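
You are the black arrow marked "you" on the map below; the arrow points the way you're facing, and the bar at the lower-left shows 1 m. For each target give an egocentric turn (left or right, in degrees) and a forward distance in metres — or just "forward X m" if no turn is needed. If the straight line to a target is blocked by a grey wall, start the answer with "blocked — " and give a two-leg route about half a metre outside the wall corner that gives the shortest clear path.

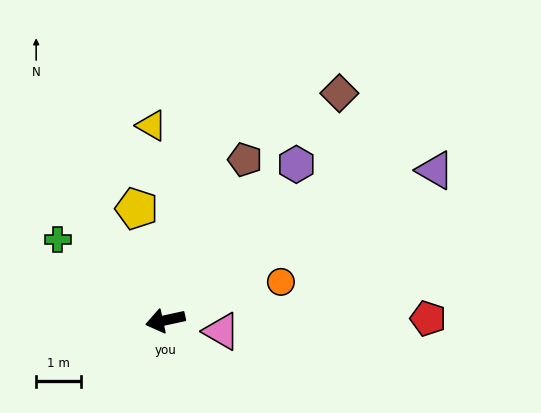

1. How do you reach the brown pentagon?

turn right 129°, forward 4.0 m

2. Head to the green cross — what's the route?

turn right 49°, forward 3.0 m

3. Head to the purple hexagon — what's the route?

turn right 142°, forward 4.6 m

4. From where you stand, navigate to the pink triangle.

turn left 157°, forward 1.3 m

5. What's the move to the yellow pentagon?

turn right 88°, forward 2.6 m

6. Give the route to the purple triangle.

turn right 163°, forward 7.0 m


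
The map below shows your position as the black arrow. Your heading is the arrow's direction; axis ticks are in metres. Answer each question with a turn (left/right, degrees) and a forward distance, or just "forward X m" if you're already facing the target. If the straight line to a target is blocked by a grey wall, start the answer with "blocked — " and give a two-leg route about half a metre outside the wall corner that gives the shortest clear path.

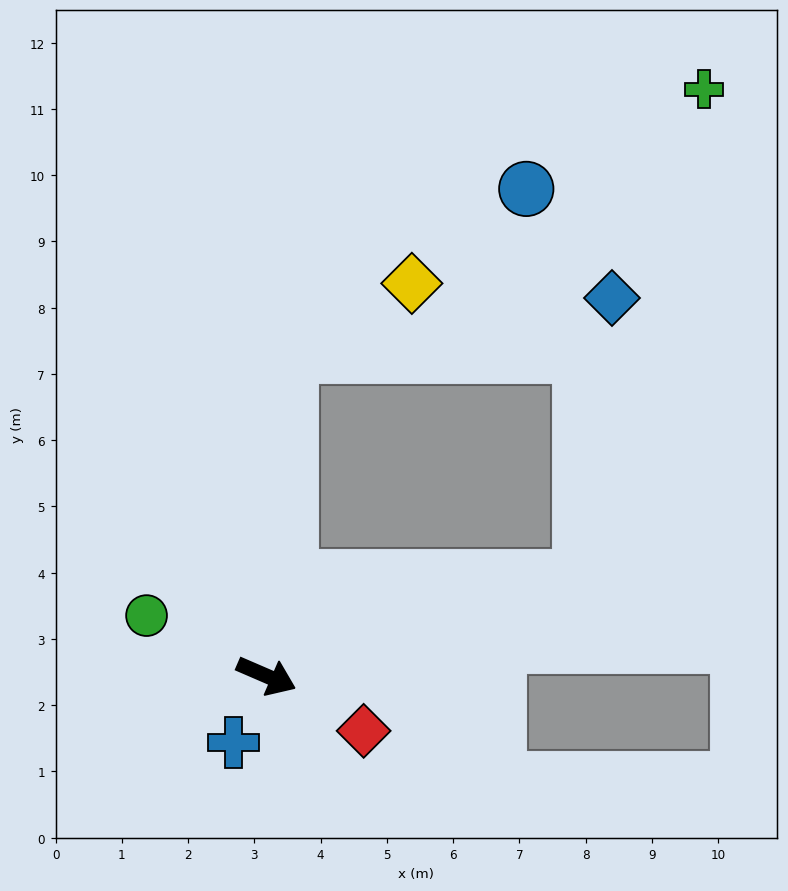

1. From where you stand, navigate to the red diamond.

turn right 6°, forward 1.7 m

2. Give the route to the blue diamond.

blocked — turn left 41°, forward 5.0 m, then turn left 66°, forward 4.2 m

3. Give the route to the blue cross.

turn right 93°, forward 1.1 m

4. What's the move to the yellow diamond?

blocked — turn left 109°, forward 4.9 m, then turn right 55°, forward 2.1 m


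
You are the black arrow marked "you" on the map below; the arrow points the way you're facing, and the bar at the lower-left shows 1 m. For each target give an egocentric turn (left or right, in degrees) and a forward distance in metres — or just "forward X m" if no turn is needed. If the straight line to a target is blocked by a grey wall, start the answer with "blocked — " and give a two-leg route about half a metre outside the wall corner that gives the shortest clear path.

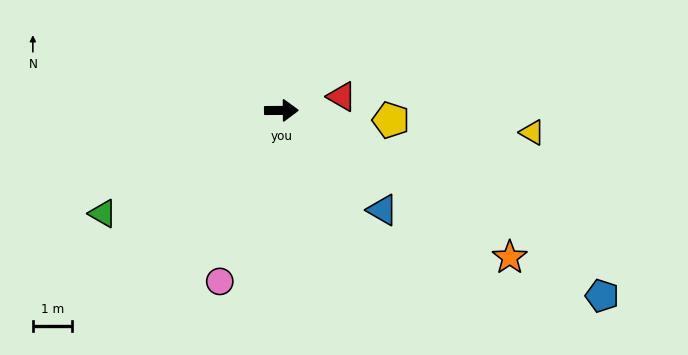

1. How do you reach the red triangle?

turn left 12°, forward 1.6 m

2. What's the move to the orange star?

turn right 33°, forward 7.0 m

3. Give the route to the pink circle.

turn right 110°, forward 4.7 m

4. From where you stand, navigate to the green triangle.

turn right 150°, forward 5.3 m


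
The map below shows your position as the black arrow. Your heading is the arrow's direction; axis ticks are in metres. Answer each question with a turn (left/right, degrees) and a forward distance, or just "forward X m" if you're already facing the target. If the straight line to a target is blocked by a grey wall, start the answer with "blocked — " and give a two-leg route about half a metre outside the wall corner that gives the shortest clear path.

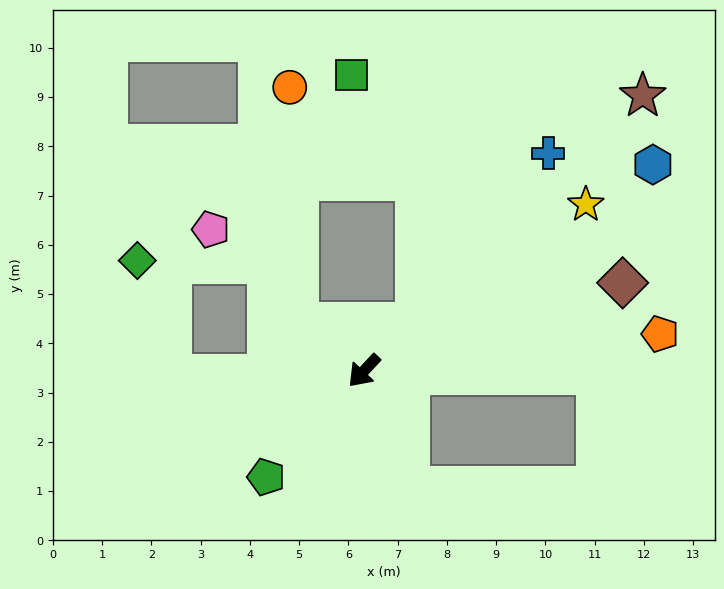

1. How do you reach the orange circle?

blocked — turn right 82°, forward 1.7 m, then turn right 53°, forward 4.8 m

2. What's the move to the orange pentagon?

turn left 140°, forward 6.1 m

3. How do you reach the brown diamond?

turn left 152°, forward 5.5 m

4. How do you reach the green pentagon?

forward 2.9 m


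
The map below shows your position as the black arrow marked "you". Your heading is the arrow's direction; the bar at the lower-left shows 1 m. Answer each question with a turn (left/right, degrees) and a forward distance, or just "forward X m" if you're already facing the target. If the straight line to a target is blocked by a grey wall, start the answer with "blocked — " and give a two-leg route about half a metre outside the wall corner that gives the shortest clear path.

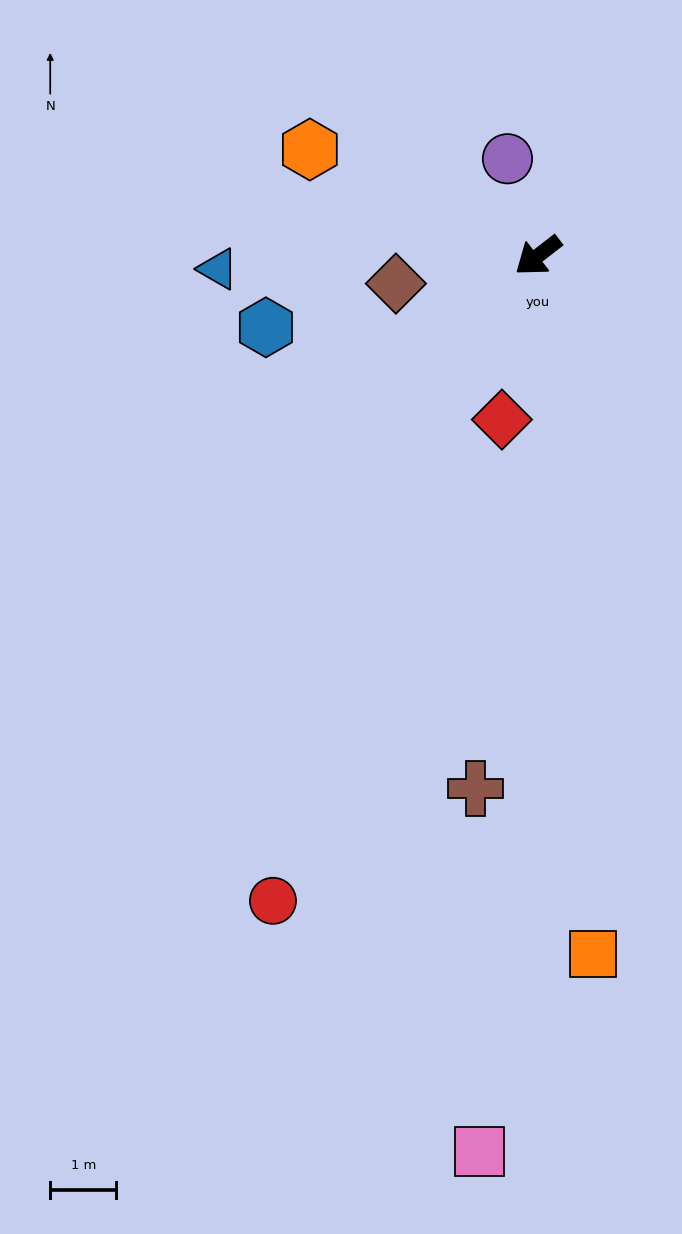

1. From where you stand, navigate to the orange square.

turn left 57°, forward 10.6 m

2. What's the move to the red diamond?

turn left 40°, forward 2.5 m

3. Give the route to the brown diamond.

turn right 27°, forward 2.2 m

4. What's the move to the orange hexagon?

turn right 63°, forward 3.8 m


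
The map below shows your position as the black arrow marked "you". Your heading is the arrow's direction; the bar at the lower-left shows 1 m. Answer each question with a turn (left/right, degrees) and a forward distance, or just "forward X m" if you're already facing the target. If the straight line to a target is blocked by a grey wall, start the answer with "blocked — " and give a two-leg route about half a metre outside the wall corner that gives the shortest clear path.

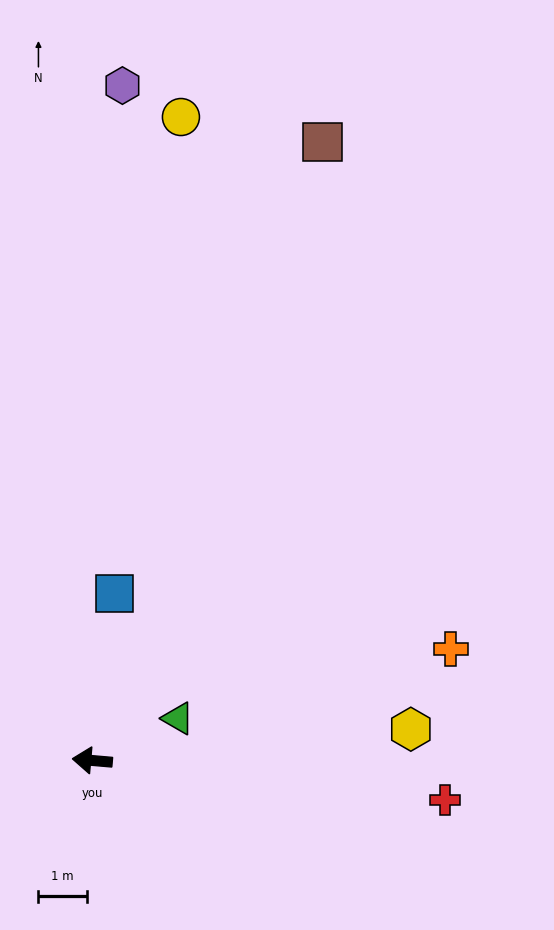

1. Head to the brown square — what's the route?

turn right 105°, forward 13.6 m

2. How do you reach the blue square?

turn right 93°, forward 3.5 m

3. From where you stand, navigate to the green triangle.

turn right 149°, forward 2.0 m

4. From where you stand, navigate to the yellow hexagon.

turn right 169°, forward 6.6 m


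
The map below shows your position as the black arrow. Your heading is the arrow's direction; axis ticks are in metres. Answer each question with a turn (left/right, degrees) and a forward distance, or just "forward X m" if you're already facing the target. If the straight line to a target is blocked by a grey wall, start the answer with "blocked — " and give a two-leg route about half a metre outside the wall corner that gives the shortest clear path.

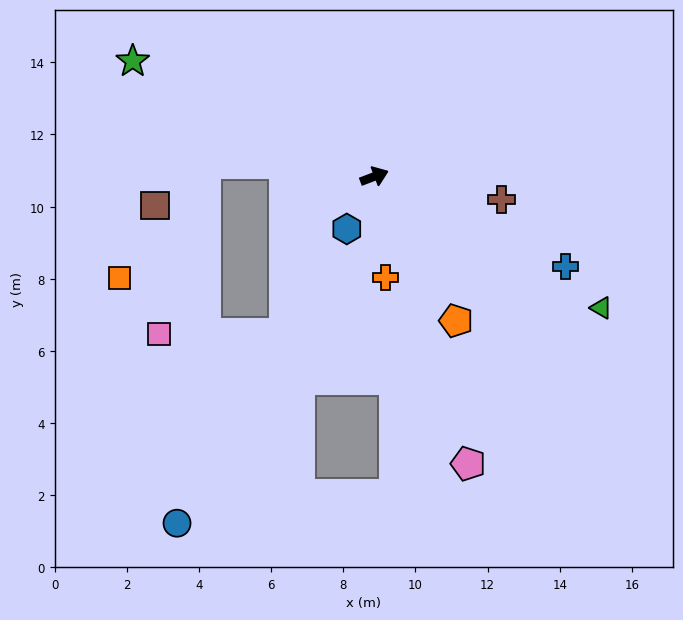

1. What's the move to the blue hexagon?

turn right 139°, forward 1.6 m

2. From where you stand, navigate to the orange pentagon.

turn right 81°, forward 4.6 m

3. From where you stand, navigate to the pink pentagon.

turn right 93°, forward 8.4 m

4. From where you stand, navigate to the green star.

turn left 134°, forward 7.4 m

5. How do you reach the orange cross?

turn right 105°, forward 2.8 m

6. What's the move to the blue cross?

turn right 46°, forward 5.9 m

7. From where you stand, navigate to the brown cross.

turn right 31°, forward 3.6 m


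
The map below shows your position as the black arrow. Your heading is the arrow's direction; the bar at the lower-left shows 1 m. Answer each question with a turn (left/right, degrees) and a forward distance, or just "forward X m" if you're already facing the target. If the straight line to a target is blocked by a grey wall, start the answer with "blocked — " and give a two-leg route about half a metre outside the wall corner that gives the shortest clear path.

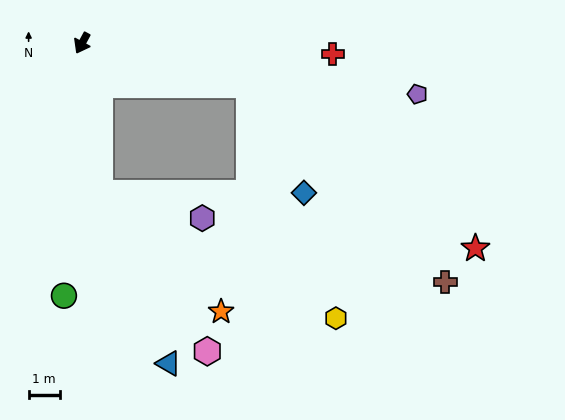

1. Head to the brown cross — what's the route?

blocked — turn left 104°, forward 5.5 m, then turn right 31°, forward 8.9 m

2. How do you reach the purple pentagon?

turn left 110°, forward 10.8 m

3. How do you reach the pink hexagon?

blocked — turn left 35°, forward 4.8 m, then turn left 28°, forward 6.1 m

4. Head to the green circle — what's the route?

turn left 24°, forward 8.1 m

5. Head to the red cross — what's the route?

turn left 116°, forward 8.0 m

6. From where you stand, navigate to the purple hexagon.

blocked — turn left 35°, forward 4.8 m, then turn left 70°, forward 3.4 m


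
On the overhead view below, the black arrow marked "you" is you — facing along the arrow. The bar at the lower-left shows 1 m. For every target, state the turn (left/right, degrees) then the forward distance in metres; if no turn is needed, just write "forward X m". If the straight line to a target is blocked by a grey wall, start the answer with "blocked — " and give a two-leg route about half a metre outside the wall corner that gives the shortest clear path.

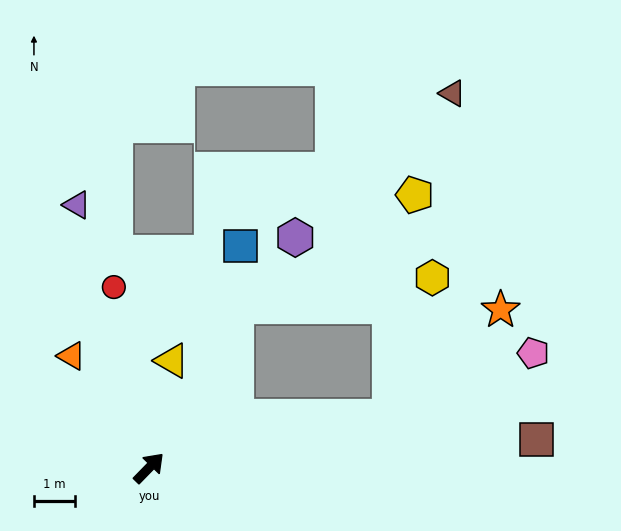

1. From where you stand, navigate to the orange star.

blocked — turn right 34°, forward 6.0 m, then turn left 32°, forward 3.7 m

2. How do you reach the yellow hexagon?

blocked — turn left 16°, forward 4.5 m, then turn right 53°, forward 4.8 m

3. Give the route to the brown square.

turn right 42°, forward 9.5 m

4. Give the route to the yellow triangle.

turn left 32°, forward 2.7 m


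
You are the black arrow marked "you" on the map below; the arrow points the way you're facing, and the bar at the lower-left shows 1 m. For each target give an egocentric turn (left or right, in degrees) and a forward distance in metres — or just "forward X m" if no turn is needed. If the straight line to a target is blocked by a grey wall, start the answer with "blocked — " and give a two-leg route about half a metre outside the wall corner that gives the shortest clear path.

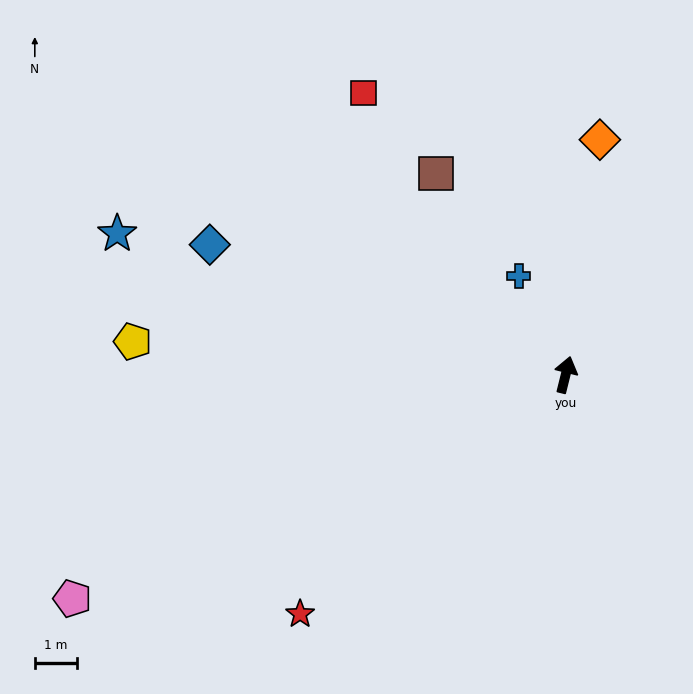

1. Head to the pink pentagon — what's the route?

turn left 128°, forward 12.9 m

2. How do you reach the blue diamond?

turn left 84°, forward 9.0 m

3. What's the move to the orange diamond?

turn left 6°, forward 5.7 m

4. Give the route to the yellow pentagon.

turn left 100°, forward 10.4 m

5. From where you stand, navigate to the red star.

turn left 146°, forward 8.5 m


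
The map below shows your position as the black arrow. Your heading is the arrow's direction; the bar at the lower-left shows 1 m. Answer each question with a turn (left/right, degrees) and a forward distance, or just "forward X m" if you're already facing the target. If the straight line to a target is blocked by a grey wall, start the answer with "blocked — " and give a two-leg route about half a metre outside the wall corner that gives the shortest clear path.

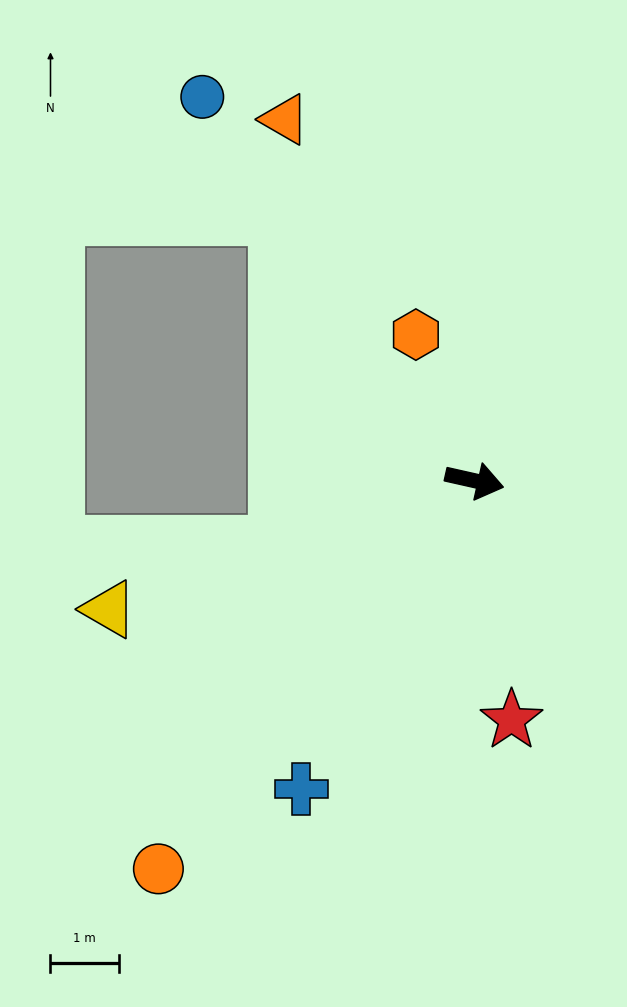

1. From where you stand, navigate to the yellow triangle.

turn right 148°, forward 5.7 m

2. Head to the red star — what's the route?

turn right 69°, forward 3.5 m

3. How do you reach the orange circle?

turn right 116°, forward 7.3 m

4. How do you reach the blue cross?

turn right 107°, forward 5.2 m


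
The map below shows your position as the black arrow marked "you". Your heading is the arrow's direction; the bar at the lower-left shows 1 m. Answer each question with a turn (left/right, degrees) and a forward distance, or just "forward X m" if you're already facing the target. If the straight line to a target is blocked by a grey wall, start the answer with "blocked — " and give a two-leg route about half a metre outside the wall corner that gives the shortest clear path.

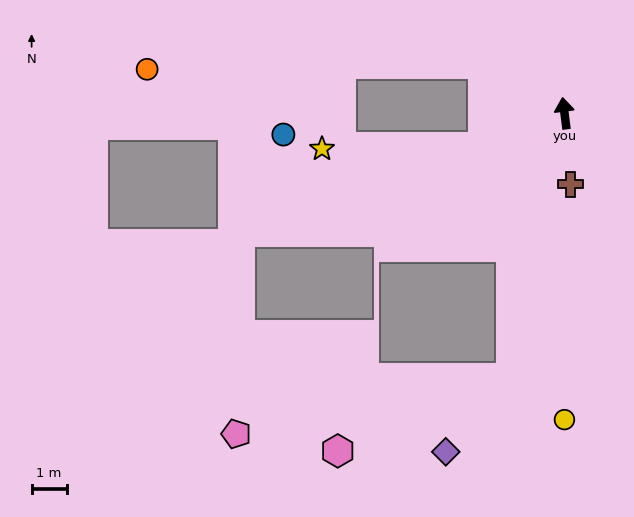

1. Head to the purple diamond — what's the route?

blocked — turn left 161°, forward 7.7 m, then turn right 30°, forward 2.8 m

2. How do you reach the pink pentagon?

blocked — turn left 161°, forward 7.7 m, then turn right 67°, forward 8.0 m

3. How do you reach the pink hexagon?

blocked — turn left 161°, forward 7.7 m, then turn right 55°, forward 5.3 m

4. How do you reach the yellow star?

blocked — turn left 105°, forward 2.5 m, then turn right 22°, forward 4.6 m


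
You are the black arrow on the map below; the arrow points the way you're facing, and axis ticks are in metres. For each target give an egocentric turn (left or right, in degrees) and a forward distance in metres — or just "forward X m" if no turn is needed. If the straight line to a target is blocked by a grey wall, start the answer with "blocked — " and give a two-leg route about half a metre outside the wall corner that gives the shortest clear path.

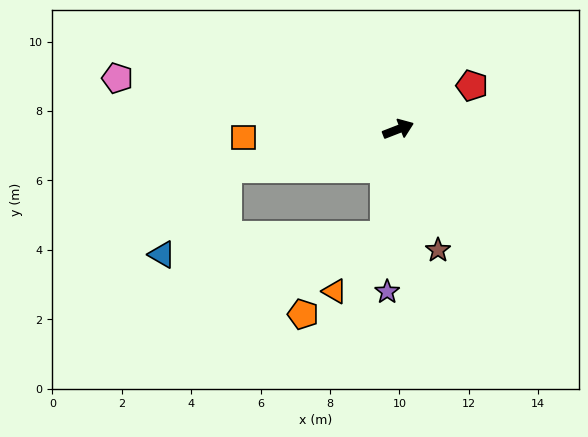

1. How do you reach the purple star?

turn right 115°, forward 4.7 m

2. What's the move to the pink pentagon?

turn left 148°, forward 8.2 m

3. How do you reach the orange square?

turn left 162°, forward 4.5 m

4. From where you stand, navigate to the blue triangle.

blocked — turn left 172°, forward 5.1 m, then turn left 40°, forward 3.1 m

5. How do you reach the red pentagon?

turn left 9°, forward 2.5 m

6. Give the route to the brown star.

turn right 93°, forward 3.7 m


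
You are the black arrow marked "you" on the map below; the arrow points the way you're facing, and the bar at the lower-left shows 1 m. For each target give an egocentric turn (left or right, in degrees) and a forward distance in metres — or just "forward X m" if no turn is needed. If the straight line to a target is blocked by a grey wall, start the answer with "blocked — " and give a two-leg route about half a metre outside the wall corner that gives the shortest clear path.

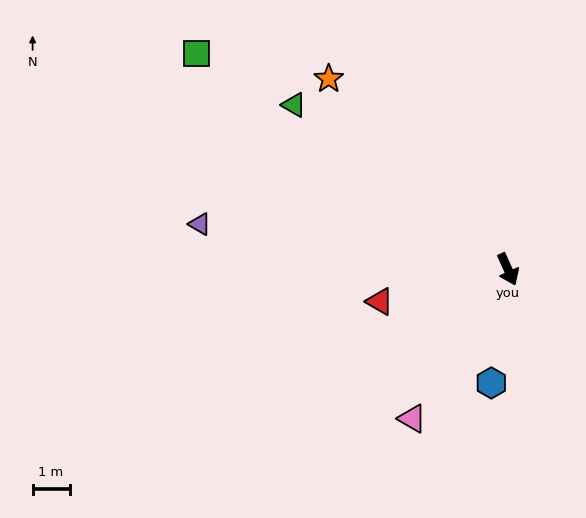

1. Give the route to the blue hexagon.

turn right 33°, forward 3.1 m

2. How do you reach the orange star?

turn right 161°, forward 7.1 m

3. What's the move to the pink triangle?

turn right 57°, forward 4.8 m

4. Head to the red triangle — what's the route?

turn right 100°, forward 3.6 m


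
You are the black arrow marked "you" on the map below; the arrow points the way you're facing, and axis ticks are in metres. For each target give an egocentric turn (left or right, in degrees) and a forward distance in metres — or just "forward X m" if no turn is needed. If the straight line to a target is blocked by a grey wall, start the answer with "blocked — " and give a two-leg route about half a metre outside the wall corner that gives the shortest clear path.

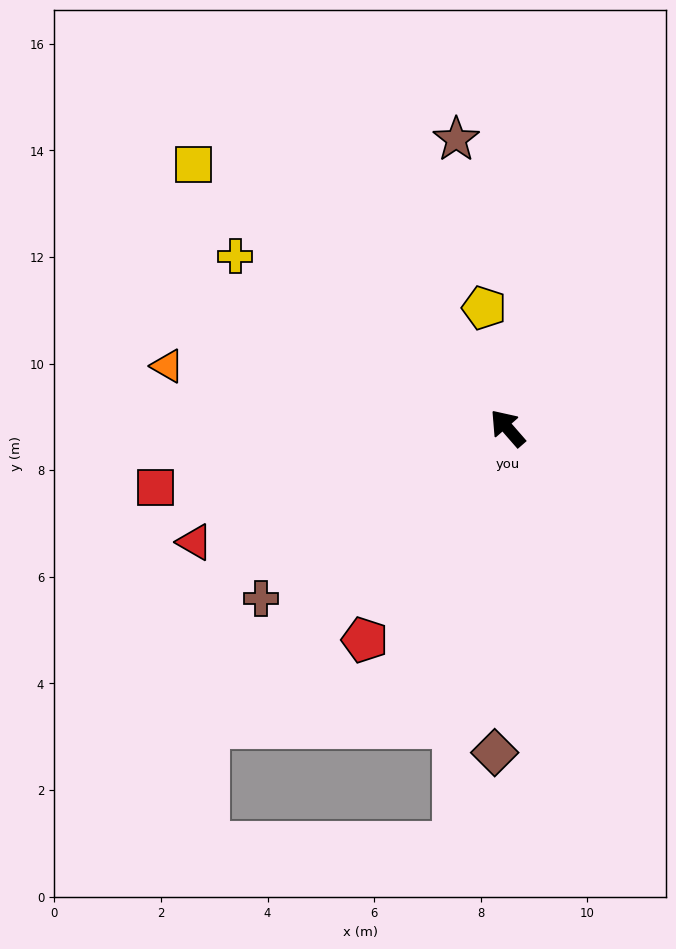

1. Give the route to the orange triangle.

turn left 39°, forward 6.5 m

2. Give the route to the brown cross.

turn left 84°, forward 5.6 m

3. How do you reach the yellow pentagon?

turn right 30°, forward 2.3 m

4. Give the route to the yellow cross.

turn left 17°, forward 6.0 m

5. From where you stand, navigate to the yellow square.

turn left 9°, forward 7.7 m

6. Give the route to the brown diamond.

turn left 137°, forward 6.1 m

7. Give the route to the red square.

turn left 58°, forward 6.7 m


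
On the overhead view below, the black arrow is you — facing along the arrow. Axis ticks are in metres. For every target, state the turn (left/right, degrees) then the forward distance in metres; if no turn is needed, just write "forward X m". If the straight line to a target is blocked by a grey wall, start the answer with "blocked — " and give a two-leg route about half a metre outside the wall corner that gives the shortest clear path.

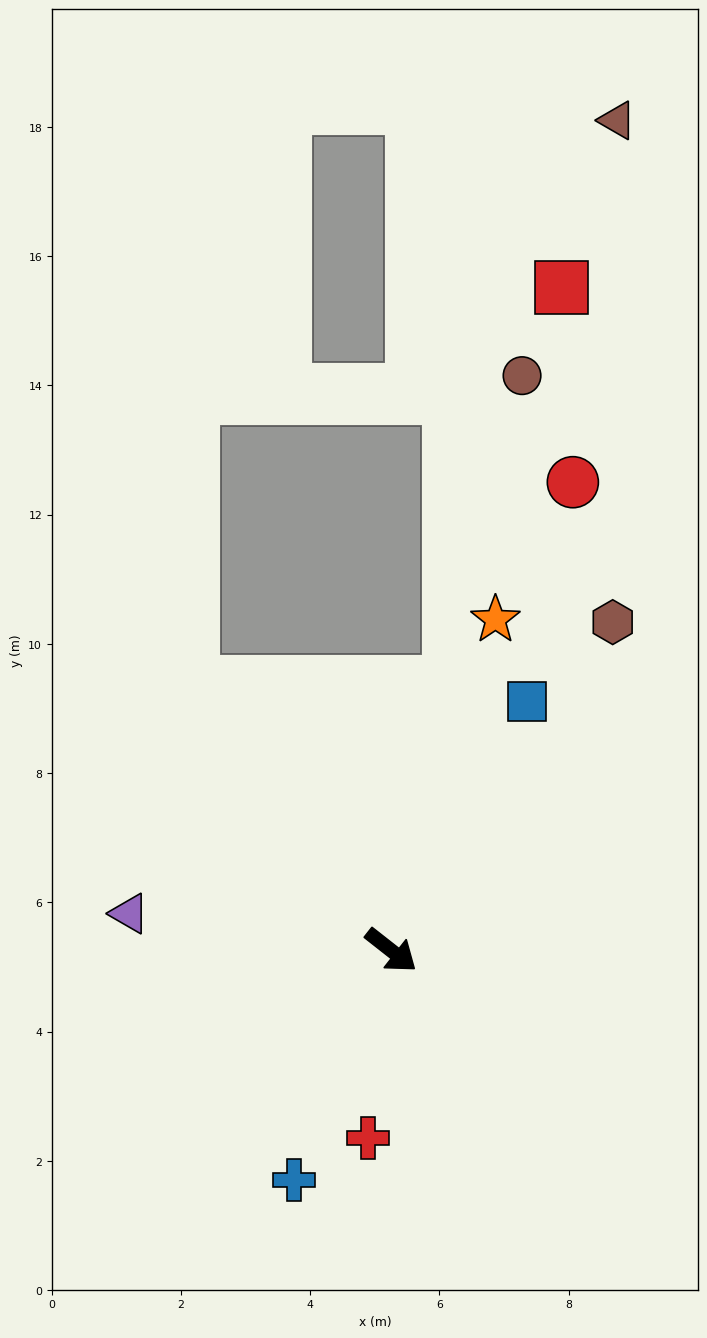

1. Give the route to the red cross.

turn right 59°, forward 2.9 m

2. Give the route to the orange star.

turn left 111°, forward 5.4 m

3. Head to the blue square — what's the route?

turn left 100°, forward 4.4 m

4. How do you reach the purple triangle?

turn right 150°, forward 4.1 m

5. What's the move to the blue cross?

turn right 75°, forward 3.9 m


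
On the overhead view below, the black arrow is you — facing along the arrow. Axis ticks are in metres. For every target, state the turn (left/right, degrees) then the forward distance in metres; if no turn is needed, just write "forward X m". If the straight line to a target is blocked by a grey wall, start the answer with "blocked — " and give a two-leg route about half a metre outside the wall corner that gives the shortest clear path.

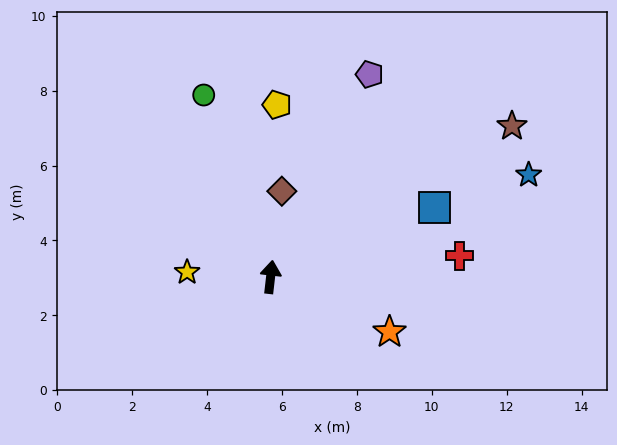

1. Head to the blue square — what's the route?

turn right 61°, forward 4.8 m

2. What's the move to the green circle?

turn left 27°, forward 5.2 m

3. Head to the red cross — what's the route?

turn right 77°, forward 5.1 m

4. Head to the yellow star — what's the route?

turn left 93°, forward 2.2 m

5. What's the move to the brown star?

turn right 51°, forward 7.6 m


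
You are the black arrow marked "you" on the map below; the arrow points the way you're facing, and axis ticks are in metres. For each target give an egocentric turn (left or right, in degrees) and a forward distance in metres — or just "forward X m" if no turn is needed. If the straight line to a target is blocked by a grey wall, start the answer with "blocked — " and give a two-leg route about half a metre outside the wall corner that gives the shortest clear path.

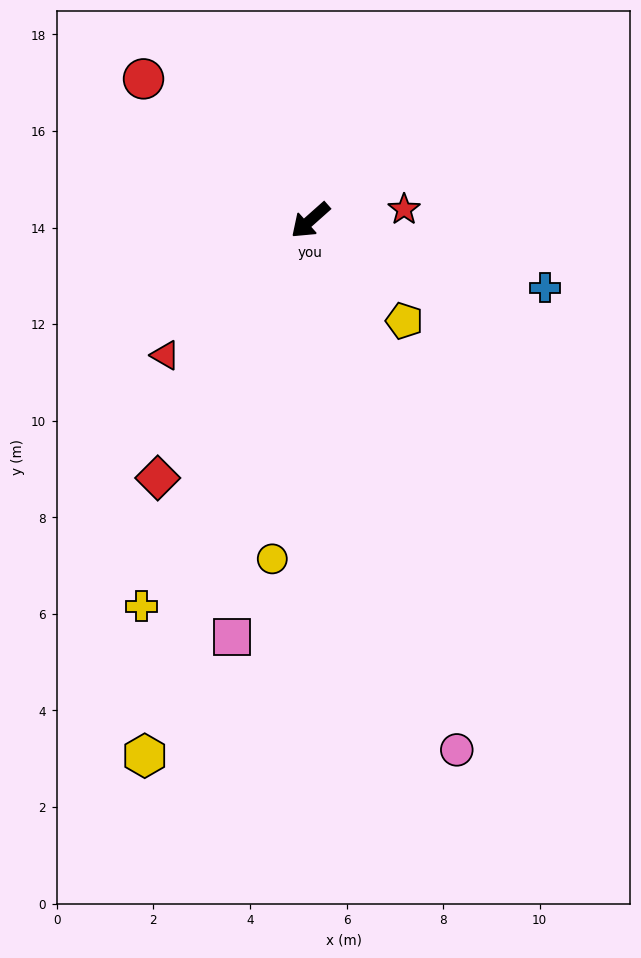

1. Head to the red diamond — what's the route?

turn left 18°, forward 6.2 m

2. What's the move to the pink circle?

turn left 64°, forward 11.4 m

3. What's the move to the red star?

turn left 145°, forward 2.0 m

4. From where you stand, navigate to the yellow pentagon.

turn left 91°, forward 2.9 m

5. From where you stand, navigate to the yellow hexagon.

turn left 31°, forward 11.6 m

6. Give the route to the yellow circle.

turn left 42°, forward 7.1 m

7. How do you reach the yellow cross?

turn left 25°, forward 8.7 m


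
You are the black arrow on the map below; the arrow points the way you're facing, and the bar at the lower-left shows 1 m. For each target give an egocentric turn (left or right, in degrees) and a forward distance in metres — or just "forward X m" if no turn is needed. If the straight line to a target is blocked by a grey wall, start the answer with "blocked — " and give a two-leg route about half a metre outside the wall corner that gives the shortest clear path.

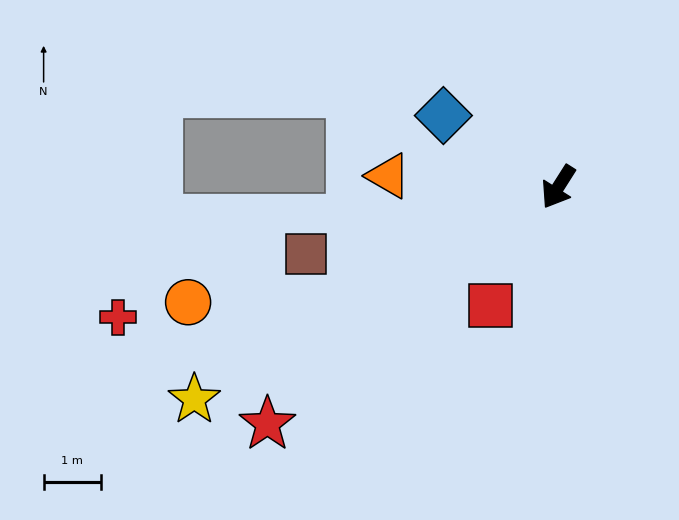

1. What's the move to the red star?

turn right 18°, forward 6.5 m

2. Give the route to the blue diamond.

turn right 90°, forward 2.4 m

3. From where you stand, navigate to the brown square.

turn right 43°, forward 4.5 m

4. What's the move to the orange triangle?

turn right 61°, forward 3.0 m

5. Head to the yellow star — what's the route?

turn right 27°, forward 7.3 m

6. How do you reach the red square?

turn left 3°, forward 2.4 m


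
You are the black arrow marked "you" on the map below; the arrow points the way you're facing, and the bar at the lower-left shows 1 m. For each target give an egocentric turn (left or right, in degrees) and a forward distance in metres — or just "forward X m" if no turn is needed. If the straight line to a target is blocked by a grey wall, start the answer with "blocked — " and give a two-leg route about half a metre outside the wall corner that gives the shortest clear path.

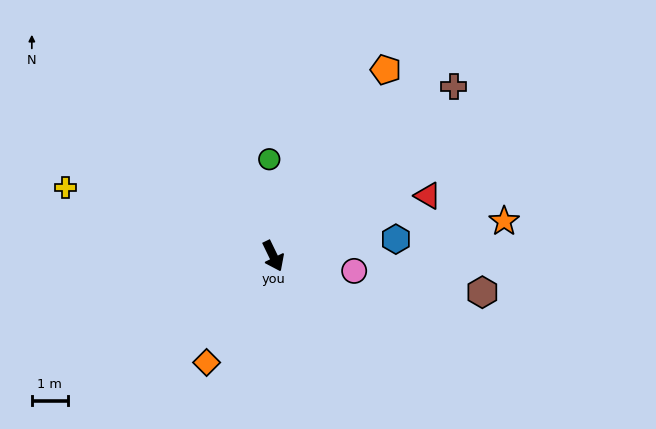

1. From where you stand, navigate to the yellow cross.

turn right 134°, forward 6.1 m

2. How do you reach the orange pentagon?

turn left 123°, forward 6.1 m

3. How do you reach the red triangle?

turn left 85°, forward 4.6 m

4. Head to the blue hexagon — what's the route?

turn left 72°, forward 3.4 m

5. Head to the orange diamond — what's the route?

turn right 58°, forward 3.5 m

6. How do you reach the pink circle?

turn left 54°, forward 2.3 m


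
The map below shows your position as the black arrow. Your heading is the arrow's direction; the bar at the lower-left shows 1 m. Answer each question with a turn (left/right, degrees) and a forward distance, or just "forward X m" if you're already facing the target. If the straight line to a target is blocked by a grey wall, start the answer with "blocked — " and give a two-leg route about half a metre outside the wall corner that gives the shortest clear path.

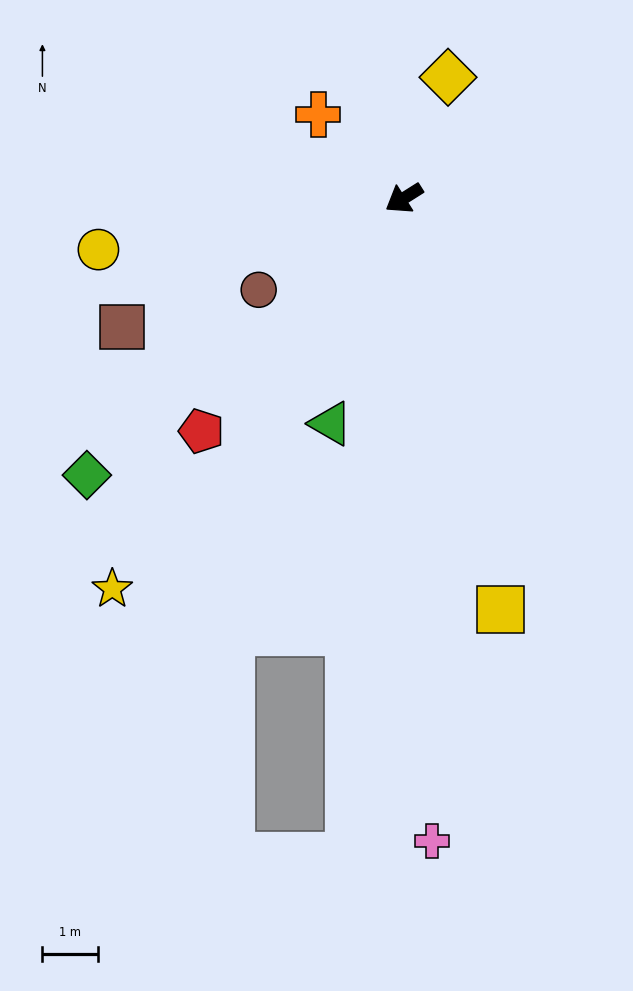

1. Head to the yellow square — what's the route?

turn left 71°, forward 7.6 m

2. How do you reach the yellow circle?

turn right 23°, forward 5.6 m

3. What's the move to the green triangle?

turn left 40°, forward 4.3 m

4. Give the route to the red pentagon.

turn left 17°, forward 5.6 m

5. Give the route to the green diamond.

turn left 9°, forward 7.6 m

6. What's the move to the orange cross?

turn right 77°, forward 2.2 m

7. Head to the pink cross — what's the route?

turn left 60°, forward 11.6 m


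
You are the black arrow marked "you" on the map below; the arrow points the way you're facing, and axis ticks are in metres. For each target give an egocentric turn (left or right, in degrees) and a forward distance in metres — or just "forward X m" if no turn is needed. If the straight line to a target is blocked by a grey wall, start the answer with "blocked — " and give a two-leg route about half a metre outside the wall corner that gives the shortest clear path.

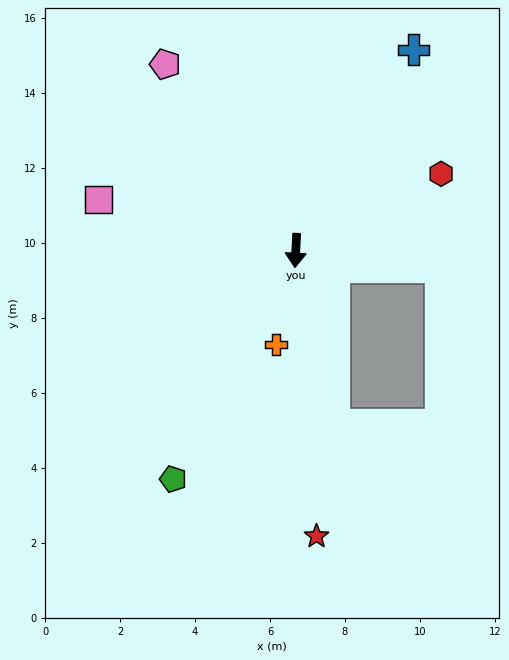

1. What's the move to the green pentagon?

turn right 25°, forward 6.9 m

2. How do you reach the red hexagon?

turn left 121°, forward 4.4 m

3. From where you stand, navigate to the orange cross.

turn right 9°, forward 2.6 m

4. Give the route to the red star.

turn left 7°, forward 7.6 m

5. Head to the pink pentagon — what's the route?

turn right 142°, forward 6.1 m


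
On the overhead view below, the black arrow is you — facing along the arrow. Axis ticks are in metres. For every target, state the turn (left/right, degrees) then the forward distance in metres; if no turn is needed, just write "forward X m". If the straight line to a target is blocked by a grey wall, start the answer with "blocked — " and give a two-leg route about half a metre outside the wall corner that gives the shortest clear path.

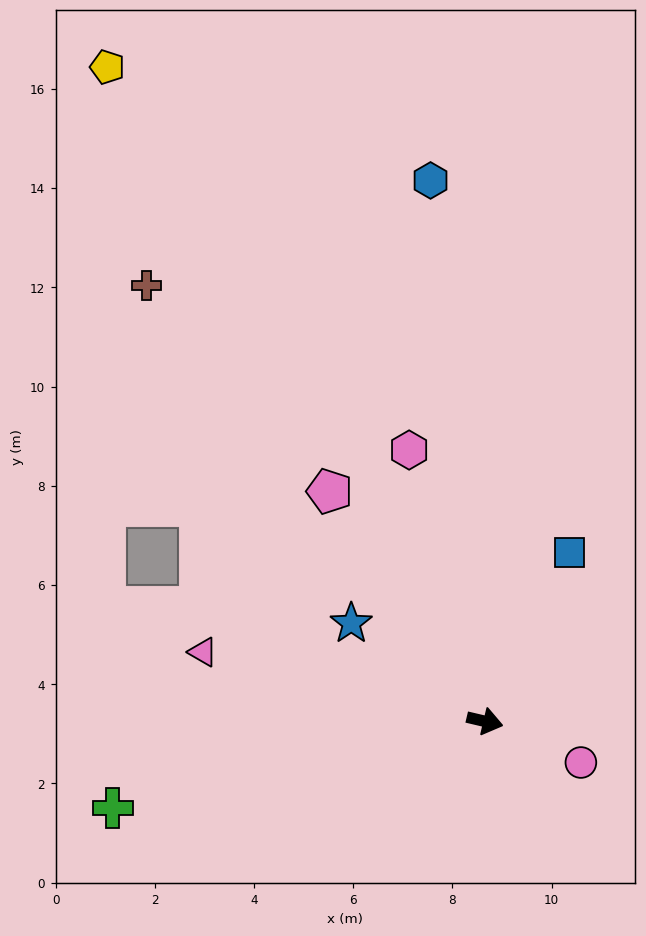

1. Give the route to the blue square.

turn left 77°, forward 3.8 m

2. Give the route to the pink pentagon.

turn left 137°, forward 5.6 m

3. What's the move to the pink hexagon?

turn left 119°, forward 5.7 m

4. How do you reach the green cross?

turn right 154°, forward 7.7 m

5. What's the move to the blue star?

turn left 157°, forward 3.3 m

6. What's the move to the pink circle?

turn right 10°, forward 2.1 m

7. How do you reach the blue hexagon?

turn left 109°, forward 11.0 m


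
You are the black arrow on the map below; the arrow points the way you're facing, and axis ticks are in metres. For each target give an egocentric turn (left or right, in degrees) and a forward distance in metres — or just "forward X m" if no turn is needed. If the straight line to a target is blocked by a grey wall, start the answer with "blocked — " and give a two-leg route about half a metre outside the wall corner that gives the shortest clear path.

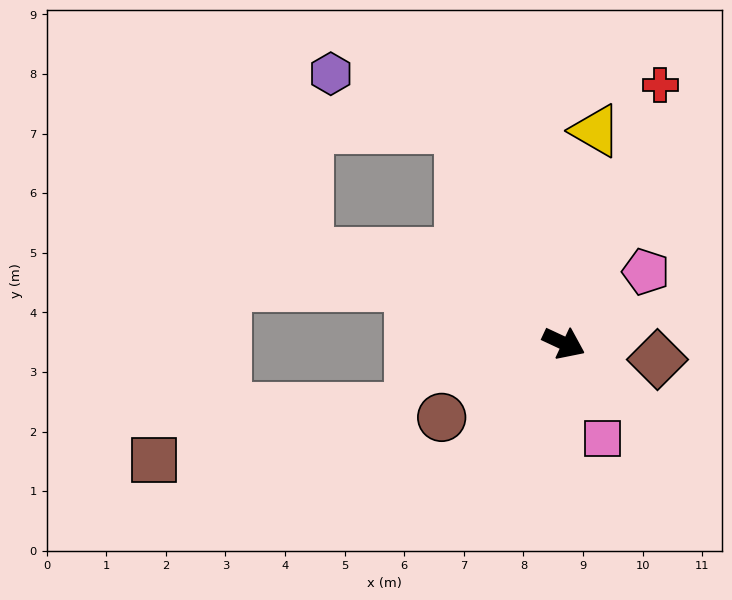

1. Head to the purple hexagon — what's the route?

blocked — turn left 141°, forward 4.0 m, then turn left 41°, forward 2.4 m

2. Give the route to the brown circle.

turn right 124°, forward 2.4 m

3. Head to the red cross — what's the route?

turn left 95°, forward 4.6 m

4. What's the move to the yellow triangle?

turn left 107°, forward 3.6 m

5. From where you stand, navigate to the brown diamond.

turn left 15°, forward 1.6 m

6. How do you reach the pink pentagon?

turn left 66°, forward 1.8 m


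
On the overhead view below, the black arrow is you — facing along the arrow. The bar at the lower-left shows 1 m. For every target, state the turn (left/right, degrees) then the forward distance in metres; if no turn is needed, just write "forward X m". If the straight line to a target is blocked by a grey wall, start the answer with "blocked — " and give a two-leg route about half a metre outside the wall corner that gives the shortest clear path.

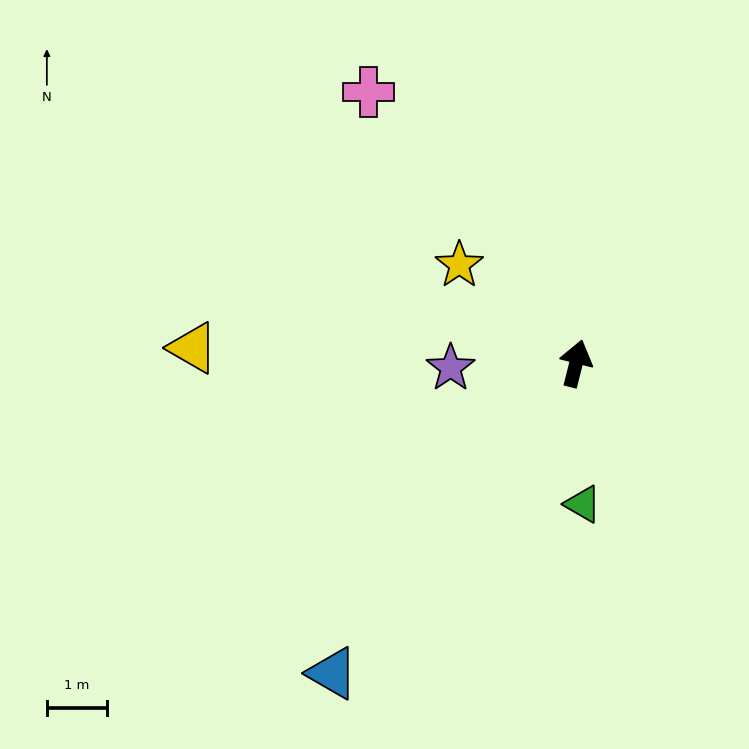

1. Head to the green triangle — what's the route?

turn right 163°, forward 2.3 m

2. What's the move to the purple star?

turn left 106°, forward 2.1 m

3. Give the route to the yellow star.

turn left 64°, forward 2.5 m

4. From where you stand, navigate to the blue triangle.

turn left 156°, forward 6.5 m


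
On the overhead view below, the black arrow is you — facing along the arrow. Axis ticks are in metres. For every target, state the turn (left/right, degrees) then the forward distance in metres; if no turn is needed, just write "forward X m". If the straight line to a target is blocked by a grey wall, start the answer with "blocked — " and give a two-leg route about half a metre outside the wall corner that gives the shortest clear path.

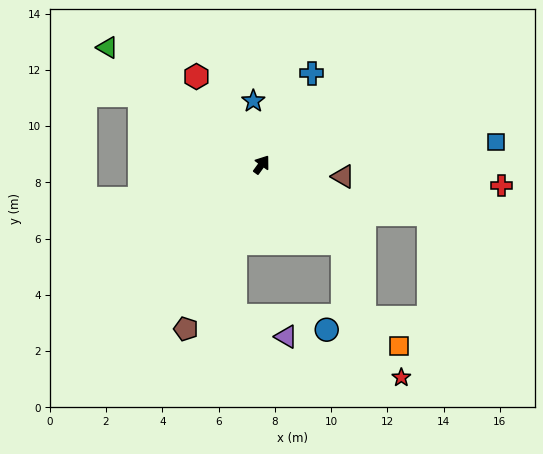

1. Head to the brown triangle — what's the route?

turn right 62°, forward 2.9 m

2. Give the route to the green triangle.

turn left 89°, forward 6.9 m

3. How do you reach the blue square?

turn right 49°, forward 8.4 m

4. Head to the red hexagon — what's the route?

turn left 72°, forward 3.9 m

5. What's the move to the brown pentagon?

turn right 169°, forward 6.4 m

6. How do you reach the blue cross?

turn left 7°, forward 3.7 m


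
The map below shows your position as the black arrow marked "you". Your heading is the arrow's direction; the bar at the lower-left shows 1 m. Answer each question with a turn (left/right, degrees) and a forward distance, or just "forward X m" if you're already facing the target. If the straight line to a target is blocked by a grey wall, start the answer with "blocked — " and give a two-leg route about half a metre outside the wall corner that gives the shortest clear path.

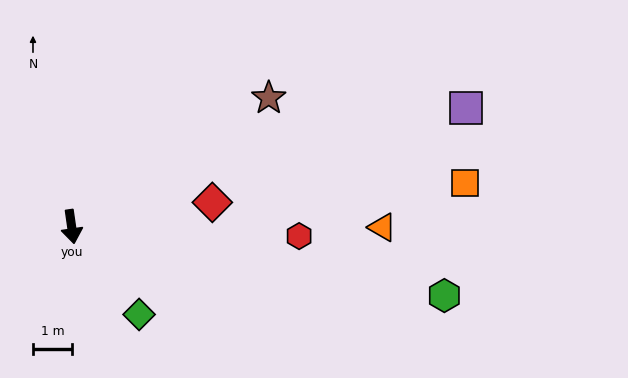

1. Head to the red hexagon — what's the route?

turn left 79°, forward 5.9 m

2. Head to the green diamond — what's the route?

turn left 29°, forward 2.9 m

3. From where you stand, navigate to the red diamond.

turn left 92°, forward 3.7 m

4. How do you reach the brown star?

turn left 115°, forward 6.1 m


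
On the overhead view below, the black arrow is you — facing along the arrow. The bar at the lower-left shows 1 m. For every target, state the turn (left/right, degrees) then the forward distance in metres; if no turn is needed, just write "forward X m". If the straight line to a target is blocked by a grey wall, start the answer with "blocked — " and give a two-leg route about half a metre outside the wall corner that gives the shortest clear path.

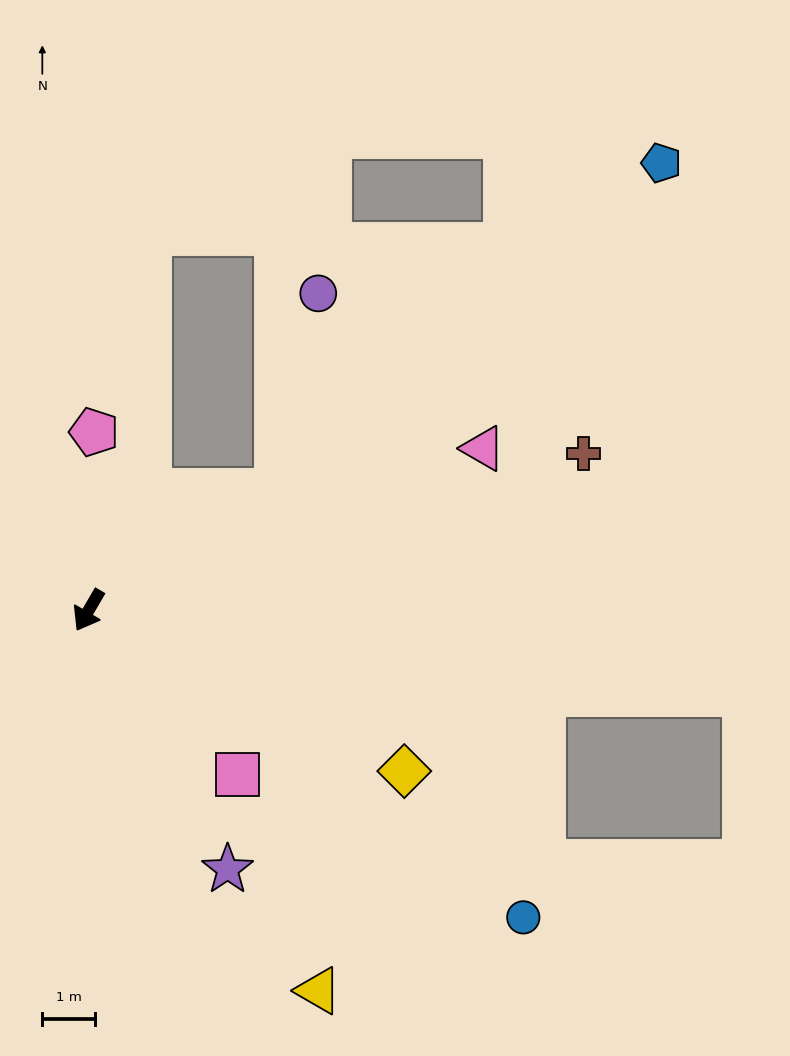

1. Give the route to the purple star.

turn left 58°, forward 5.6 m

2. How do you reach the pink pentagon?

turn right 151°, forward 3.4 m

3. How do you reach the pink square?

turn left 73°, forward 4.2 m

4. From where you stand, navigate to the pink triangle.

turn left 143°, forward 8.1 m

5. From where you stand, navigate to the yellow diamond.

turn left 93°, forward 6.7 m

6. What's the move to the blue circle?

turn left 85°, forward 10.1 m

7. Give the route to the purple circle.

blocked — turn left 153°, forward 4.2 m, then turn left 45°, forward 3.8 m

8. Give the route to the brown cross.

turn left 138°, forward 9.8 m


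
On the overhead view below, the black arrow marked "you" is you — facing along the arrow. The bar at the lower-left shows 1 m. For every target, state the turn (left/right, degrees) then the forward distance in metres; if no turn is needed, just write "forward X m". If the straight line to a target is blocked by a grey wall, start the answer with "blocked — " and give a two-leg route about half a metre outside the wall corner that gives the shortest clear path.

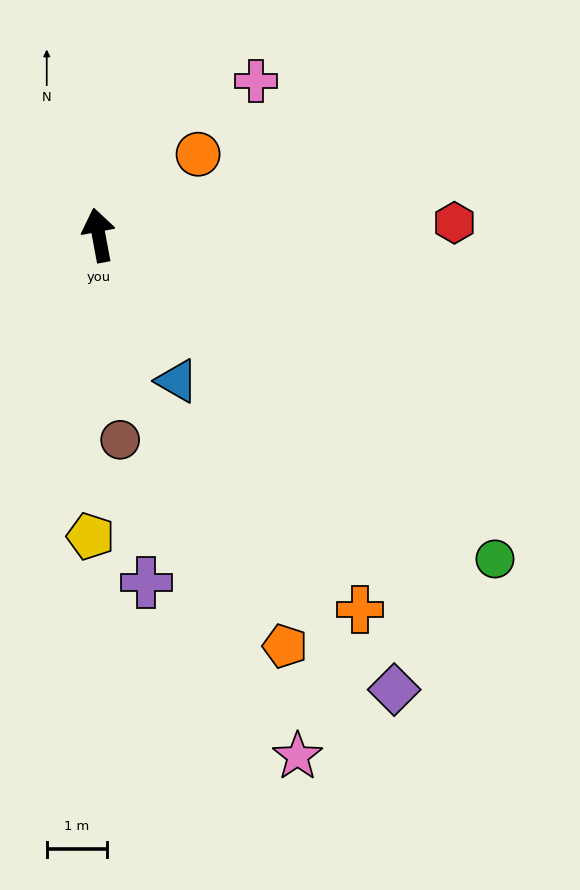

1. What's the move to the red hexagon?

turn right 99°, forward 5.9 m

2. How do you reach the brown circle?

turn left 175°, forward 3.4 m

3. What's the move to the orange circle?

turn right 61°, forward 2.1 m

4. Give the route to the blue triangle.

turn right 162°, forward 2.7 m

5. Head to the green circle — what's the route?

turn right 140°, forward 8.4 m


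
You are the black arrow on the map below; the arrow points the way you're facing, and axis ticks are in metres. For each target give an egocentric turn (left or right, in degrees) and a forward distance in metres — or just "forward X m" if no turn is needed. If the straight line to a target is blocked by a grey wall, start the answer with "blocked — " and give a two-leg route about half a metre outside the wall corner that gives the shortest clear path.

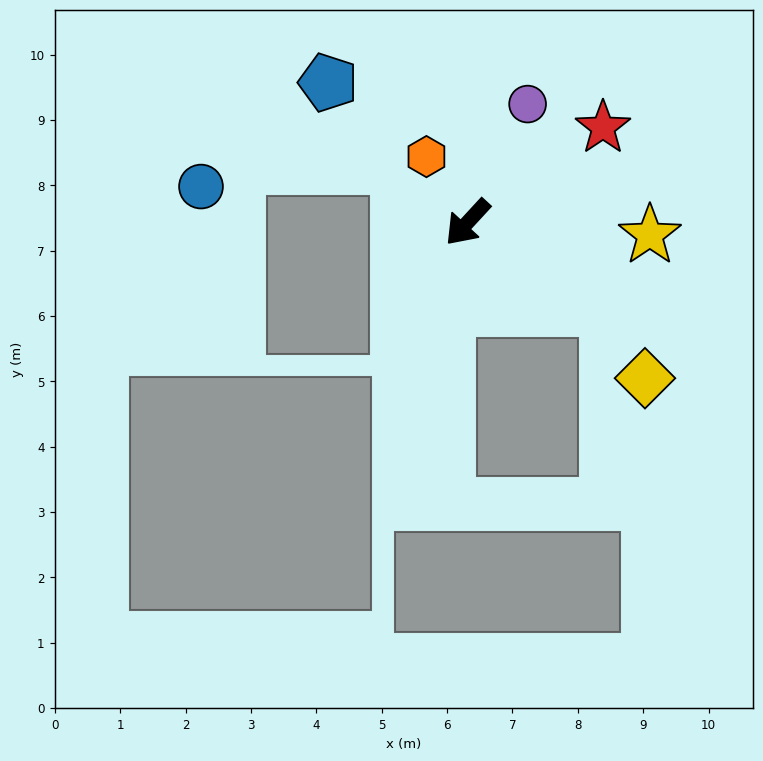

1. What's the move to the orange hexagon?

turn right 105°, forward 1.2 m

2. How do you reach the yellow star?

turn left 129°, forward 2.8 m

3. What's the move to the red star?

turn left 168°, forward 2.5 m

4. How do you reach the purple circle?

turn right 164°, forward 2.0 m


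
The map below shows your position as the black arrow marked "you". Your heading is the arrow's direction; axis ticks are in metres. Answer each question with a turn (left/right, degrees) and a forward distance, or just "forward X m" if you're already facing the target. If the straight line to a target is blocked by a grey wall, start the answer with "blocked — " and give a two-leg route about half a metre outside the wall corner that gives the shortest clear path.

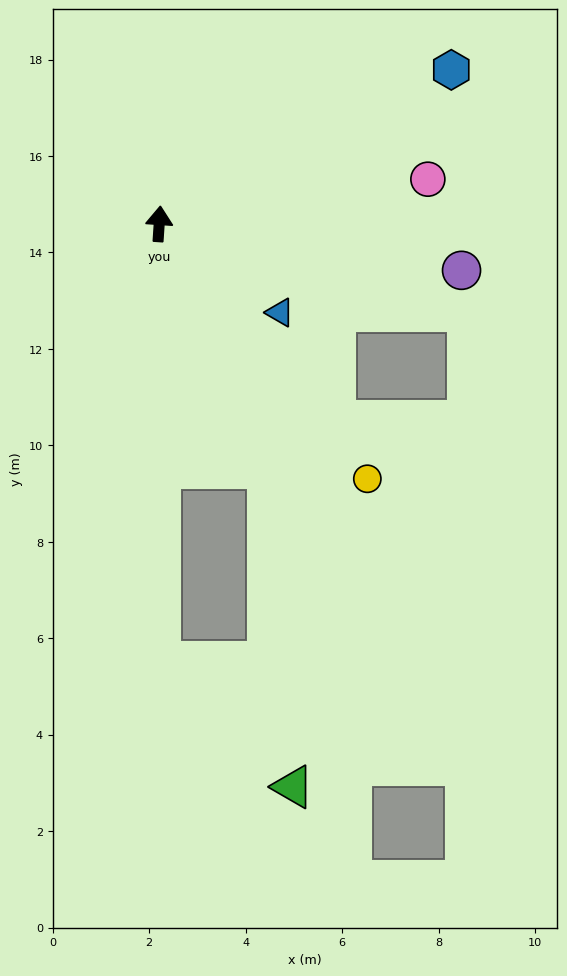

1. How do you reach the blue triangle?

turn right 123°, forward 3.1 m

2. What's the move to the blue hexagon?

turn right 58°, forward 6.8 m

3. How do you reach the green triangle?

blocked — turn right 152°, forward 5.5 m, then turn right 20°, forward 6.6 m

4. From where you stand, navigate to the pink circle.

turn right 77°, forward 5.6 m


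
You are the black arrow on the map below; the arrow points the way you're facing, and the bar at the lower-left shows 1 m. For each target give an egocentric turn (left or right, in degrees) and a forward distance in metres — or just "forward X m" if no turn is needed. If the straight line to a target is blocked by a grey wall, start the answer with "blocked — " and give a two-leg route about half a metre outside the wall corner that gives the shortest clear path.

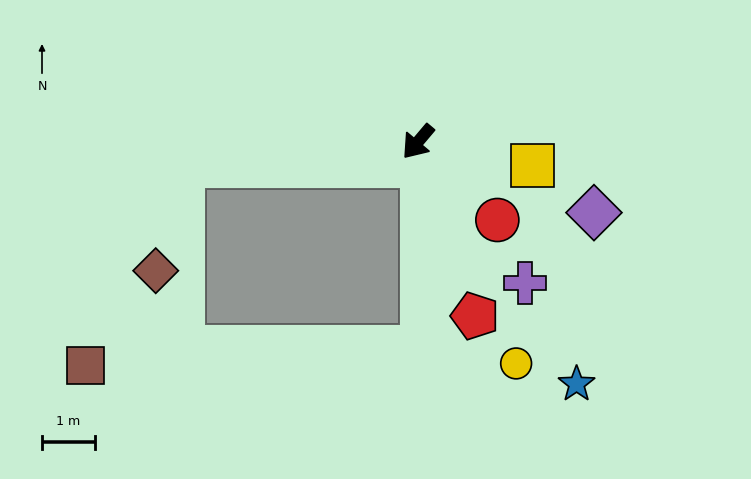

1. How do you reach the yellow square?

turn left 119°, forward 2.2 m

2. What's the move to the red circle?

turn left 86°, forward 2.1 m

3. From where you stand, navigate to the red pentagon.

turn left 58°, forward 3.5 m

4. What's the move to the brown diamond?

blocked — turn right 44°, forward 4.5 m, then turn left 70°, forward 2.1 m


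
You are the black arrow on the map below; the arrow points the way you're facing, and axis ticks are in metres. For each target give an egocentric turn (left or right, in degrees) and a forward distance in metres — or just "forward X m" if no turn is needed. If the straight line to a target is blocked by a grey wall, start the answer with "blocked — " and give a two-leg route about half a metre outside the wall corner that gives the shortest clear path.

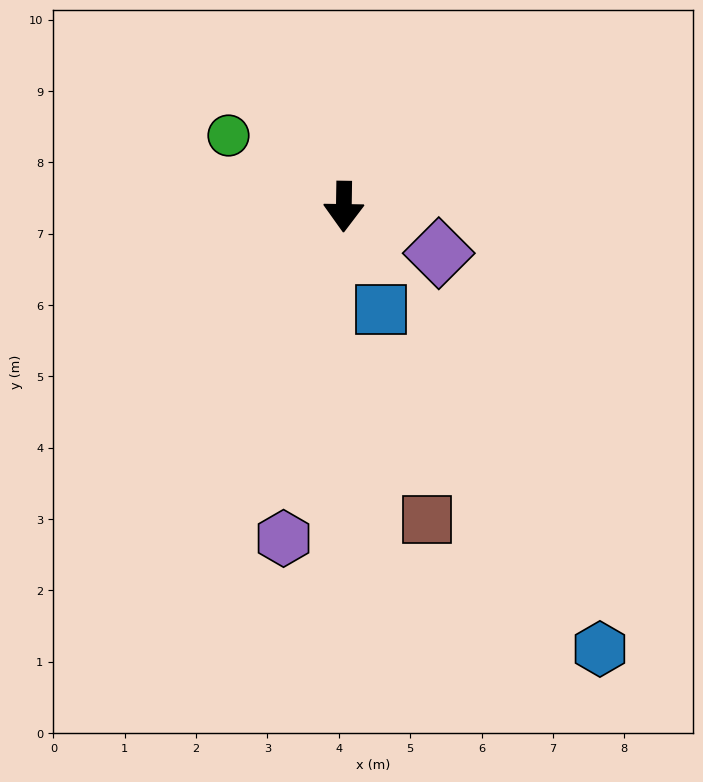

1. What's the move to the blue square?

turn left 21°, forward 1.5 m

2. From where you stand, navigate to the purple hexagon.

turn right 9°, forward 4.7 m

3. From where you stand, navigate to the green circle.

turn right 121°, forward 1.9 m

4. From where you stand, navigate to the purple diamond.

turn left 65°, forward 1.5 m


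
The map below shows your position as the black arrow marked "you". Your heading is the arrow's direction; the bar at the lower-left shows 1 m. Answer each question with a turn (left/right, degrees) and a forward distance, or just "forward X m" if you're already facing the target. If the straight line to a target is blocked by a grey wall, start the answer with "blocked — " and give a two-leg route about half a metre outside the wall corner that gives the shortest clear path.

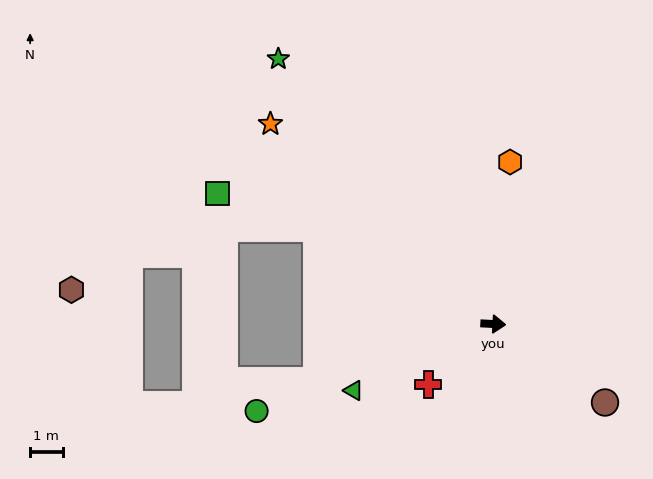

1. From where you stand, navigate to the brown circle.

turn right 32°, forward 4.2 m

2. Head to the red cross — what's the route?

turn right 134°, forward 2.7 m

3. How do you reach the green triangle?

turn right 151°, forward 4.8 m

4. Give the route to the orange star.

turn left 141°, forward 9.2 m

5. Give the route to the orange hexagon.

turn left 87°, forward 5.0 m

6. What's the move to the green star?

turn left 132°, forward 10.5 m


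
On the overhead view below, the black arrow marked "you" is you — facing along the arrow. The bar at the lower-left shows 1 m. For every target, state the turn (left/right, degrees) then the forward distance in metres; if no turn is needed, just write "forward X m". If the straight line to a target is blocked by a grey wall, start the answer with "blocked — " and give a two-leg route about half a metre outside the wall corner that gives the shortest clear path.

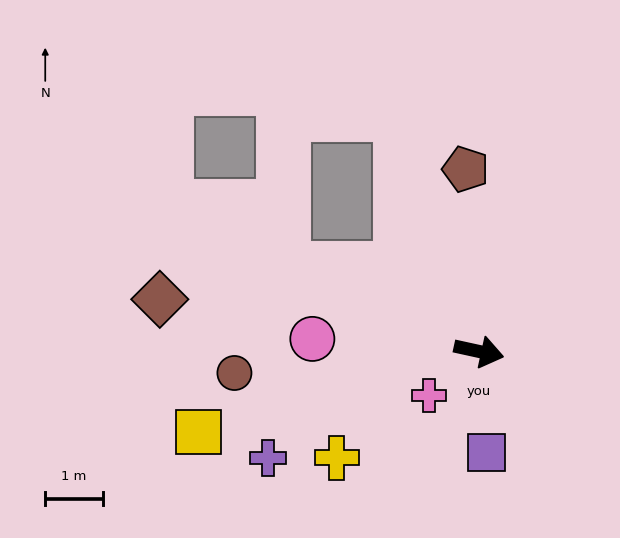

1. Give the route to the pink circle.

turn right 172°, forward 2.9 m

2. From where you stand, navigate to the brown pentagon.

turn left 107°, forward 3.2 m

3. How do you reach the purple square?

turn right 73°, forward 1.8 m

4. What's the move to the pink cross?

turn right 126°, forward 1.2 m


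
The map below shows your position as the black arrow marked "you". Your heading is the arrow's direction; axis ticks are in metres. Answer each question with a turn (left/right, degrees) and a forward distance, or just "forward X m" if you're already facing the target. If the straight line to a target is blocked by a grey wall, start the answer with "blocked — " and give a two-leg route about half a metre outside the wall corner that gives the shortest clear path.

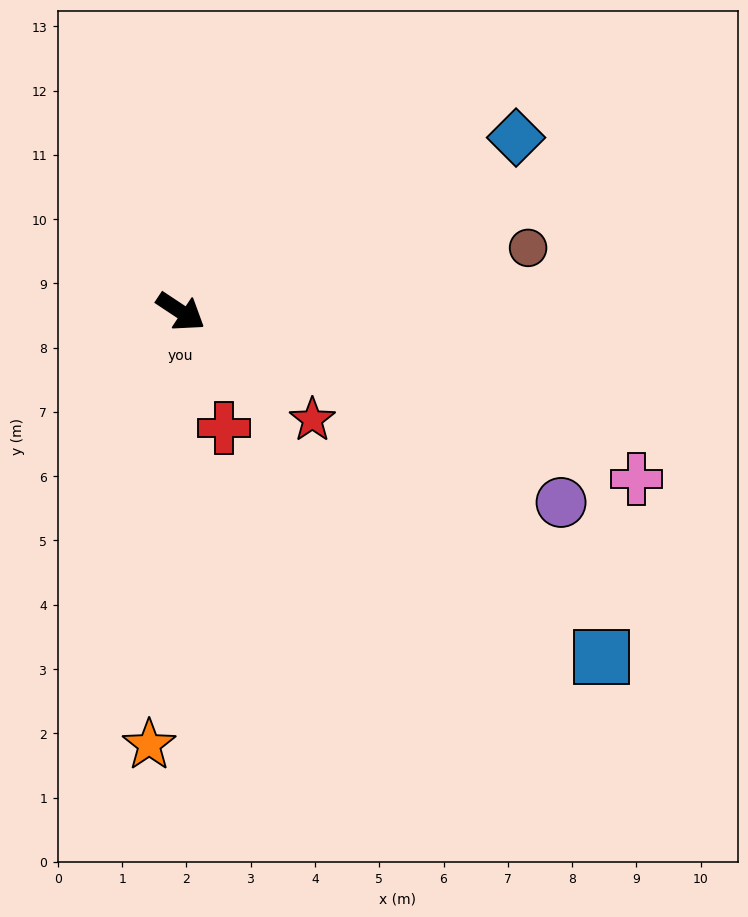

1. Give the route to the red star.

turn right 6°, forward 2.6 m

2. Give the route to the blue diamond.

turn left 61°, forward 5.9 m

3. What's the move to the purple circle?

turn left 7°, forward 6.6 m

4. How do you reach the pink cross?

turn left 13°, forward 7.6 m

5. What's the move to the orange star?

turn right 61°, forward 6.8 m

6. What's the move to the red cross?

turn right 36°, forward 1.9 m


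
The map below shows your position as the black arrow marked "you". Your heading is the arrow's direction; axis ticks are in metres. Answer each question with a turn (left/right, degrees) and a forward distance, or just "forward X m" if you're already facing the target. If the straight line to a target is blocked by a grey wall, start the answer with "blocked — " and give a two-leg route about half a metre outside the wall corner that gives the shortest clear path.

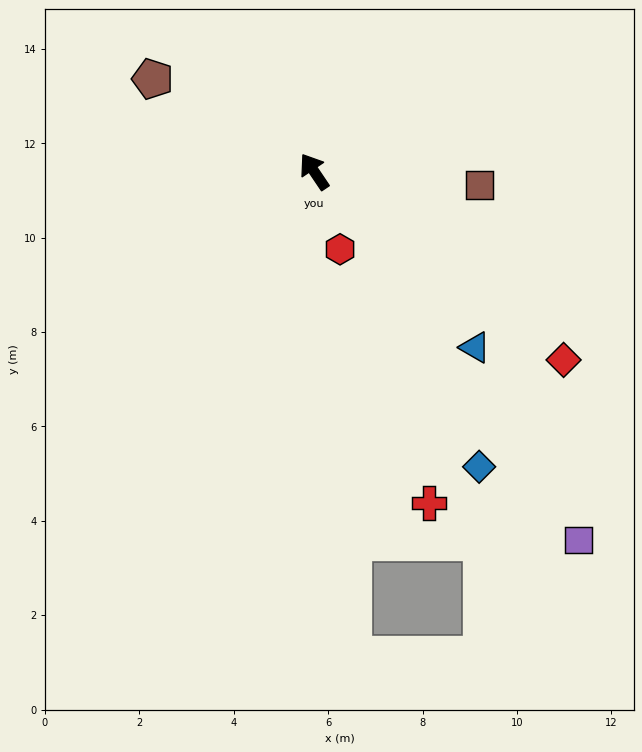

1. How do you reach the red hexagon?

turn left 164°, forward 1.7 m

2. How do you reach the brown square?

turn right 129°, forward 3.5 m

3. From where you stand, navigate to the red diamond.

turn right 161°, forward 6.6 m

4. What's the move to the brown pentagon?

turn left 26°, forward 3.9 m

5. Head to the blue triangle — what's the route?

turn right 172°, forward 5.0 m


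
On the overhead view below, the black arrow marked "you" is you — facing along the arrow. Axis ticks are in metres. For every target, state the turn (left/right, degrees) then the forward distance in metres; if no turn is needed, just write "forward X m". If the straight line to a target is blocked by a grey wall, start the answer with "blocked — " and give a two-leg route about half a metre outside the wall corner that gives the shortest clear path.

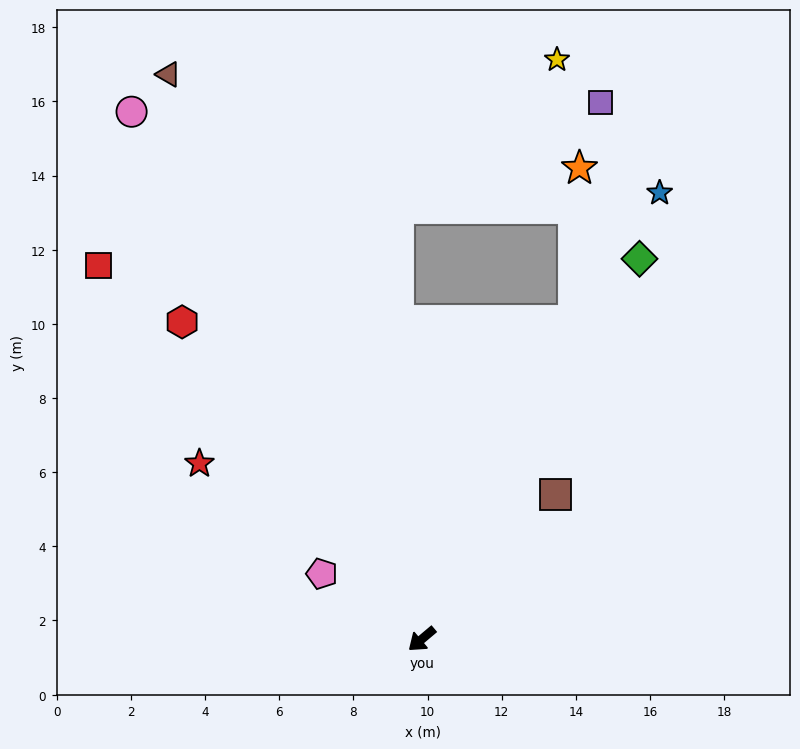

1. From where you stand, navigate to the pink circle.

turn right 101°, forward 16.2 m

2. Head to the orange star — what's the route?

blocked — turn right 156°, forward 9.5 m, then turn left 24°, forward 4.1 m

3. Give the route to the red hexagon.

turn right 93°, forward 10.7 m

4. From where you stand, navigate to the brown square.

turn right 173°, forward 5.3 m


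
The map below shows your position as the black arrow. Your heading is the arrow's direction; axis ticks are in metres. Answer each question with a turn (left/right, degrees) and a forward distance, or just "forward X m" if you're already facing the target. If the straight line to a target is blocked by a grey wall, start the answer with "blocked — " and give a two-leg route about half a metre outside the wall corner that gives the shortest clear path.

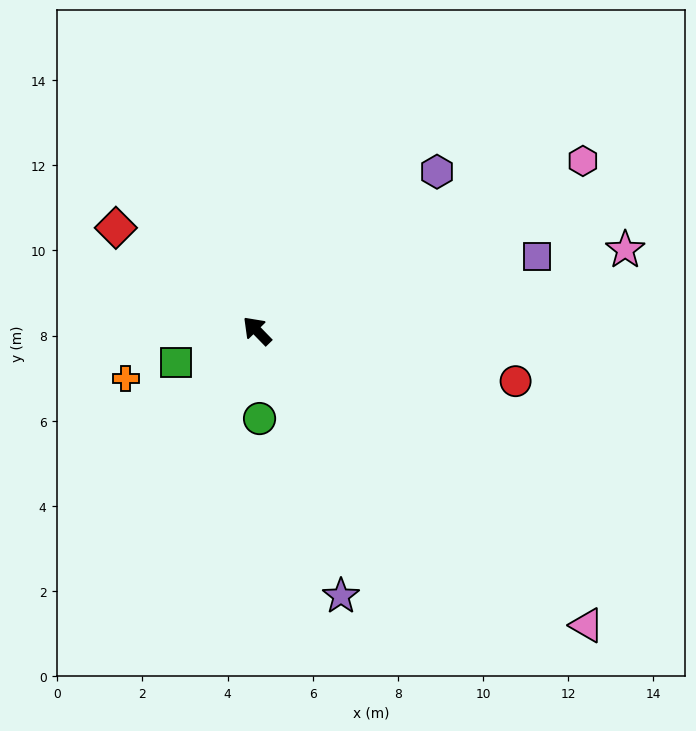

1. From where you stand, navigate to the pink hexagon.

turn right 107°, forward 8.6 m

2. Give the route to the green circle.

turn left 137°, forward 2.1 m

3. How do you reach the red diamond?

turn left 10°, forward 4.1 m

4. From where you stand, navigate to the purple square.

turn right 119°, forward 6.8 m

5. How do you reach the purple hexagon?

turn right 93°, forward 5.6 m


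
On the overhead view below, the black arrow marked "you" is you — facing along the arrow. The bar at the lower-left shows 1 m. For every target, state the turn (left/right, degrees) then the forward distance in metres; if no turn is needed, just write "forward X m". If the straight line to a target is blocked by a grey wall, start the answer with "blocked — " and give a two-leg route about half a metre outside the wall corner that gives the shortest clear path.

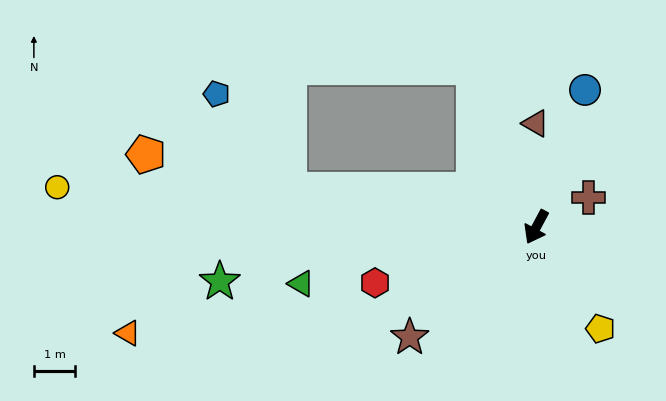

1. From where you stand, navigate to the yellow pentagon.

turn left 60°, forward 2.9 m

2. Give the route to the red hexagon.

turn right 43°, forward 4.1 m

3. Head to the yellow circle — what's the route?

turn right 67°, forward 11.6 m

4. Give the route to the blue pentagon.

blocked — turn right 70°, forward 6.0 m, then turn right 45°, forward 2.9 m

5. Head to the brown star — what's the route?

turn right 21°, forward 4.1 m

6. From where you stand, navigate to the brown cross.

turn left 148°, forward 1.4 m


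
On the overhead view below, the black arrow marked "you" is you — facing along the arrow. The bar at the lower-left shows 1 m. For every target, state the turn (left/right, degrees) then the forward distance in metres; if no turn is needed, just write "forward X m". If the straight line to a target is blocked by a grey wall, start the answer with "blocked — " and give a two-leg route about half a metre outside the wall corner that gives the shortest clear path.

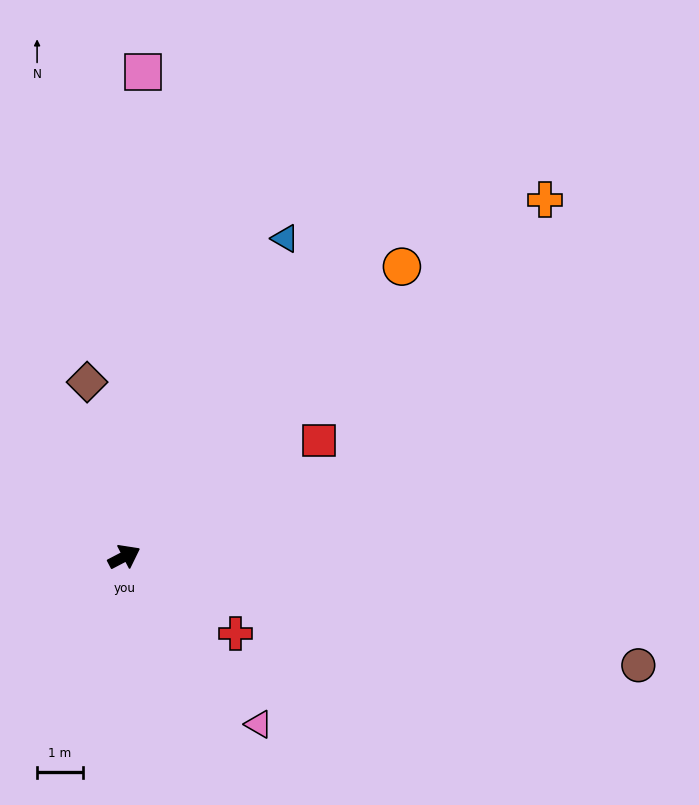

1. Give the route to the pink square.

turn left 60°, forward 10.6 m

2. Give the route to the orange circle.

turn left 19°, forward 8.7 m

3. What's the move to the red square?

turn left 3°, forward 4.9 m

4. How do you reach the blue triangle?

turn left 36°, forward 7.8 m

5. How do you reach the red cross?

turn right 62°, forward 2.9 m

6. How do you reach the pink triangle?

turn right 79°, forward 4.7 m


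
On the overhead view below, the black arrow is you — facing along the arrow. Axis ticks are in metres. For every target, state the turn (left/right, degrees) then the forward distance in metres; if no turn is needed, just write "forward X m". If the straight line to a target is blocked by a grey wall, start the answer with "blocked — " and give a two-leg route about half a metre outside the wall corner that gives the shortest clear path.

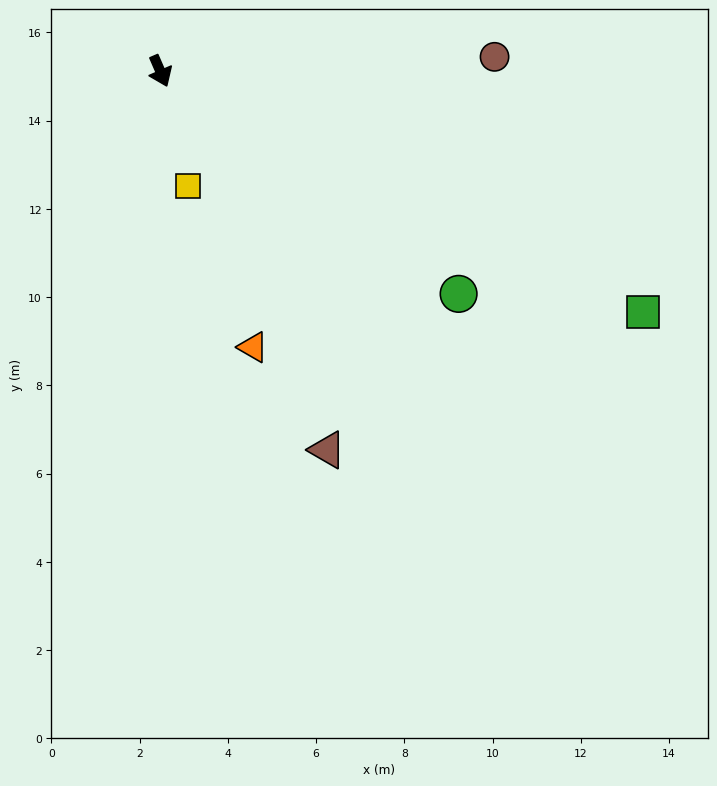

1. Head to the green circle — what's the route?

turn left 30°, forward 8.4 m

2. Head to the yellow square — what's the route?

turn right 10°, forward 2.7 m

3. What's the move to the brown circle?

turn left 69°, forward 7.6 m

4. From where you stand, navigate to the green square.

turn left 40°, forward 12.2 m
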